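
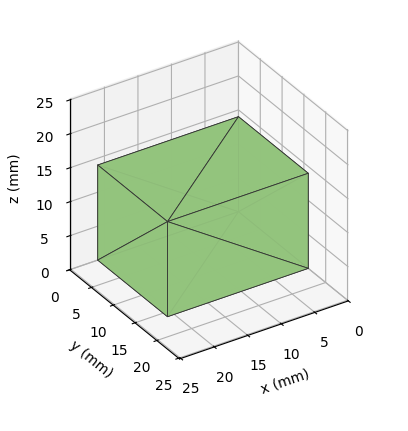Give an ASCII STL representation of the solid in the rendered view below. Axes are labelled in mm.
Reading the render: the shape is a rectangular box, roughly 21 × 16 mm footprint and 14 mm tall (dimensions read to the nearest mm from the axis ticks). For the STL, each face is triangulated and given an outward normal.

solid part
  facet normal 0.0000 0.0000 -1.0000
    outer loop
      vertex 21.0 16.0 0.0
      vertex 21.0 0.0 0.0
      vertex 0.0 0.0 0.0
    endloop
  endfacet
  facet normal 0.0000 0.0000 -1.0000
    outer loop
      vertex 0.0 16.0 0.0
      vertex 21.0 16.0 0.0
      vertex 0.0 0.0 0.0
    endloop
  endfacet
  facet normal 0.0000 0.0000 1.0000
    outer loop
      vertex 0.0 0.0 14.0
      vertex 21.0 0.0 14.0
      vertex 21.0 16.0 14.0
    endloop
  endfacet
  facet normal 0.0000 0.0000 1.0000
    outer loop
      vertex 0.0 0.0 14.0
      vertex 21.0 16.0 14.0
      vertex 0.0 16.0 14.0
    endloop
  endfacet
  facet normal 0.0000 -1.0000 0.0000
    outer loop
      vertex 0.0 0.0 0.0
      vertex 21.0 0.0 0.0
      vertex 21.0 0.0 14.0
    endloop
  endfacet
  facet normal 0.0000 -1.0000 0.0000
    outer loop
      vertex 0.0 0.0 0.0
      vertex 21.0 0.0 14.0
      vertex 0.0 0.0 14.0
    endloop
  endfacet
  facet normal 0.0000 1.0000 0.0000
    outer loop
      vertex 21.0 16.0 14.0
      vertex 21.0 16.0 0.0
      vertex 0.0 16.0 0.0
    endloop
  endfacet
  facet normal 0.0000 1.0000 0.0000
    outer loop
      vertex 0.0 16.0 14.0
      vertex 21.0 16.0 14.0
      vertex 0.0 16.0 0.0
    endloop
  endfacet
  facet normal -1.0000 0.0000 0.0000
    outer loop
      vertex 0.0 16.0 14.0
      vertex 0.0 16.0 0.0
      vertex 0.0 0.0 0.0
    endloop
  endfacet
  facet normal -1.0000 0.0000 0.0000
    outer loop
      vertex 0.0 0.0 14.0
      vertex 0.0 16.0 14.0
      vertex 0.0 0.0 0.0
    endloop
  endfacet
  facet normal 1.0000 0.0000 0.0000
    outer loop
      vertex 21.0 0.0 0.0
      vertex 21.0 16.0 0.0
      vertex 21.0 16.0 14.0
    endloop
  endfacet
  facet normal 1.0000 0.0000 0.0000
    outer loop
      vertex 21.0 0.0 0.0
      vertex 21.0 16.0 14.0
      vertex 21.0 0.0 14.0
    endloop
  endfacet
endsolid part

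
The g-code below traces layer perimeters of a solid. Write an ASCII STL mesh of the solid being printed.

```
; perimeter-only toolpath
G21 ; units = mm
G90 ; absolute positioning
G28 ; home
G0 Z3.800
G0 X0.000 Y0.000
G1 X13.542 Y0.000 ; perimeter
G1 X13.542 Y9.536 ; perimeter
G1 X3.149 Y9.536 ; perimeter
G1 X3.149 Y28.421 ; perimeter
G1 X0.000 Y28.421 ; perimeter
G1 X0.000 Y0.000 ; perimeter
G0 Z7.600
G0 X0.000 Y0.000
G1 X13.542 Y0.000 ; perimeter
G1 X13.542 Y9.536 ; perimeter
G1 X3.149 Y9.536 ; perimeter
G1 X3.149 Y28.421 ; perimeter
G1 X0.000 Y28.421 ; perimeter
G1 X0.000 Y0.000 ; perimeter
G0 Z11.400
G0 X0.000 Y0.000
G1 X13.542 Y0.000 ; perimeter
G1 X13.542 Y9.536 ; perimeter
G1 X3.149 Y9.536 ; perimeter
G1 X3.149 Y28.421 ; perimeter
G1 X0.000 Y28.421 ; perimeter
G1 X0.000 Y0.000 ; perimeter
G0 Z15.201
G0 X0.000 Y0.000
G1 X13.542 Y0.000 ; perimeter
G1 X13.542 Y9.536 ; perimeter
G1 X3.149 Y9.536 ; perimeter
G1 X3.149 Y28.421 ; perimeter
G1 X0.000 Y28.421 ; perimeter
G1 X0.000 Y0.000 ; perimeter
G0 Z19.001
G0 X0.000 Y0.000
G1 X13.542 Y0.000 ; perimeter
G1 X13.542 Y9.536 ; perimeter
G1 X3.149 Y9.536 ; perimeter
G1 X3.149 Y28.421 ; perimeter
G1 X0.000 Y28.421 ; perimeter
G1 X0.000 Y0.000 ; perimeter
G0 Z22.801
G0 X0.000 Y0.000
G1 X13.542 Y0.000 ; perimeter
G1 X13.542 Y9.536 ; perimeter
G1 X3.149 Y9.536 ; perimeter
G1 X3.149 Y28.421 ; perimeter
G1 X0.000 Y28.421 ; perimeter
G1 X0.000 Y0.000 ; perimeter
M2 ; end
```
solid part
  facet normal 0.0000 0.0000 -1.0000
    outer loop
      vertex 13.542 9.536 0.000
      vertex 13.542 0.000 0.000
      vertex 0.000 0.000 0.000
    endloop
  endfacet
  facet normal 0.0000 0.0000 -1.0000
    outer loop
      vertex 3.149 9.536 0.000
      vertex 13.542 9.536 0.000
      vertex 0.000 0.000 0.000
    endloop
  endfacet
  facet normal 0.0000 0.0000 -1.0000
    outer loop
      vertex 3.149 28.421 0.000
      vertex 3.149 9.536 0.000
      vertex 0.000 0.000 0.000
    endloop
  endfacet
  facet normal 0.0000 0.0000 -1.0000
    outer loop
      vertex 0.000 28.421 0.000
      vertex 3.149 28.421 0.000
      vertex 0.000 0.000 0.000
    endloop
  endfacet
  facet normal 0.0000 0.0000 1.0000
    outer loop
      vertex 0.000 0.000 22.801
      vertex 13.542 0.000 22.801
      vertex 13.542 9.536 22.801
    endloop
  endfacet
  facet normal 0.0000 0.0000 1.0000
    outer loop
      vertex 0.000 0.000 22.801
      vertex 13.542 9.536 22.801
      vertex 3.149 9.536 22.801
    endloop
  endfacet
  facet normal 0.0000 0.0000 1.0000
    outer loop
      vertex 0.000 0.000 22.801
      vertex 3.149 9.536 22.801
      vertex 3.149 28.421 22.801
    endloop
  endfacet
  facet normal 0.0000 0.0000 1.0000
    outer loop
      vertex 0.000 0.000 22.801
      vertex 3.149 28.421 22.801
      vertex 0.000 28.421 22.801
    endloop
  endfacet
  facet normal 0.0000 -1.0000 0.0000
    outer loop
      vertex 0.000 0.000 0.000
      vertex 13.542 0.000 0.000
      vertex 13.542 0.000 22.801
    endloop
  endfacet
  facet normal 0.0000 -1.0000 0.0000
    outer loop
      vertex 0.000 0.000 0.000
      vertex 13.542 0.000 22.801
      vertex 0.000 0.000 22.801
    endloop
  endfacet
  facet normal 1.0000 0.0000 0.0000
    outer loop
      vertex 13.542 0.000 0.000
      vertex 13.542 9.536 0.000
      vertex 13.542 9.536 22.801
    endloop
  endfacet
  facet normal 1.0000 0.0000 0.0000
    outer loop
      vertex 13.542 0.000 0.000
      vertex 13.542 9.536 22.801
      vertex 13.542 0.000 22.801
    endloop
  endfacet
  facet normal 0.0000 1.0000 0.0000
    outer loop
      vertex 13.542 9.536 0.000
      vertex 3.149 9.536 0.000
      vertex 3.149 9.536 22.801
    endloop
  endfacet
  facet normal 0.0000 1.0000 0.0000
    outer loop
      vertex 13.542 9.536 0.000
      vertex 3.149 9.536 22.801
      vertex 13.542 9.536 22.801
    endloop
  endfacet
  facet normal 1.0000 0.0000 0.0000
    outer loop
      vertex 3.149 9.536 0.000
      vertex 3.149 28.421 0.000
      vertex 3.149 28.421 22.801
    endloop
  endfacet
  facet normal 1.0000 0.0000 0.0000
    outer loop
      vertex 3.149 9.536 0.000
      vertex 3.149 28.421 22.801
      vertex 3.149 9.536 22.801
    endloop
  endfacet
  facet normal 0.0000 1.0000 0.0000
    outer loop
      vertex 3.149 28.421 0.000
      vertex 0.000 28.421 0.000
      vertex 0.000 28.421 22.801
    endloop
  endfacet
  facet normal 0.0000 1.0000 0.0000
    outer loop
      vertex 3.149 28.421 0.000
      vertex 0.000 28.421 22.801
      vertex 3.149 28.421 22.801
    endloop
  endfacet
  facet normal -1.0000 0.0000 0.0000
    outer loop
      vertex 0.000 28.421 0.000
      vertex 0.000 0.000 0.000
      vertex 0.000 0.000 22.801
    endloop
  endfacet
  facet normal -1.0000 0.0000 0.0000
    outer loop
      vertex 0.000 28.421 0.000
      vertex 0.000 0.000 22.801
      vertex 0.000 28.421 22.801
    endloop
  endfacet
endsolid part

The G0 Z moves step by Δz≈3.800 mm. Every layer's G1 loop is the same polygon, so the solid is a straight extrusion of it from z=0 to z≈22.8. Closing with flat bottom and top caps and triangulating gives 20 facets — an L-shaped prism: outer 13.5 × 28.4 mm, arm thicknesses ≈ 9.54 mm (horizontal) and 3.15 mm (vertical), extruded 22.8 mm in z.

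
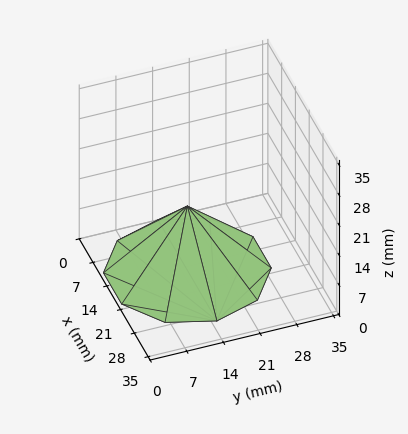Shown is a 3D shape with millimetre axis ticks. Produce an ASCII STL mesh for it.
Reading the render: the shape is a regular 10-sided pyramid, base circumscribed radius ≈ 15 mm, apex at z ≈ 15 mm (dimensions read to the nearest mm from the axis ticks). For the STL, each face is triangulated and given an outward normal.

solid part
  facet normal 0.0000 0.0000 -1.0000
    outer loop
      vertex 19.64 29.27 0.00
      vertex 27.14 23.82 0.00
      vertex 30.00 15.00 0.00
    endloop
  endfacet
  facet normal 0.0000 0.0000 -1.0000
    outer loop
      vertex 10.36 29.27 0.00
      vertex 19.64 29.27 0.00
      vertex 30.00 15.00 0.00
    endloop
  endfacet
  facet normal 0.0000 0.0000 -1.0000
    outer loop
      vertex 2.86 23.82 0.00
      vertex 10.36 29.27 0.00
      vertex 30.00 15.00 0.00
    endloop
  endfacet
  facet normal 0.0000 0.0000 -1.0000
    outer loop
      vertex 0.00 15.00 0.00
      vertex 2.86 23.82 0.00
      vertex 30.00 15.00 0.00
    endloop
  endfacet
  facet normal 0.0000 0.0000 -1.0000
    outer loop
      vertex 2.86 6.18 0.00
      vertex 0.00 15.00 0.00
      vertex 30.00 15.00 0.00
    endloop
  endfacet
  facet normal 0.0000 0.0000 -1.0000
    outer loop
      vertex 10.36 0.73 0.00
      vertex 2.86 6.18 0.00
      vertex 30.00 15.00 0.00
    endloop
  endfacet
  facet normal 0.0000 0.0000 -1.0000
    outer loop
      vertex 19.64 0.73 0.00
      vertex 10.36 0.73 0.00
      vertex 30.00 15.00 0.00
    endloop
  endfacet
  facet normal 0.0000 0.0000 -1.0000
    outer loop
      vertex 27.14 6.18 0.00
      vertex 19.64 0.73 0.00
      vertex 30.00 15.00 0.00
    endloop
  endfacet
  facet normal 0.6892 0.2235 0.6892
    outer loop
      vertex 30.00 15.00 0.00
      vertex 27.14 23.82 0.00
      vertex 15.00 15.00 15.00
    endloop
  endfacet
  facet normal 0.4259 0.5861 0.6893
    outer loop
      vertex 27.14 23.82 0.00
      vertex 19.64 29.27 0.00
      vertex 15.00 15.00 15.00
    endloop
  endfacet
  facet normal 0.0000 0.7245 0.6893
    outer loop
      vertex 19.64 29.27 0.00
      vertex 10.36 29.27 0.00
      vertex 15.00 15.00 15.00
    endloop
  endfacet
  facet normal -0.4259 0.5861 0.6893
    outer loop
      vertex 10.36 29.27 0.00
      vertex 2.86 23.82 0.00
      vertex 15.00 15.00 15.00
    endloop
  endfacet
  facet normal -0.6892 0.2235 0.6892
    outer loop
      vertex 2.86 23.82 0.00
      vertex 0.00 15.00 0.00
      vertex 15.00 15.00 15.00
    endloop
  endfacet
  facet normal -0.6892 -0.2235 0.6892
    outer loop
      vertex 0.00 15.00 0.00
      vertex 2.86 6.18 0.00
      vertex 15.00 15.00 15.00
    endloop
  endfacet
  facet normal -0.4259 -0.5861 0.6893
    outer loop
      vertex 2.86 6.18 0.00
      vertex 10.36 0.73 0.00
      vertex 15.00 15.00 15.00
    endloop
  endfacet
  facet normal 0.0000 -0.7245 0.6893
    outer loop
      vertex 10.36 0.73 0.00
      vertex 19.64 0.73 0.00
      vertex 15.00 15.00 15.00
    endloop
  endfacet
  facet normal 0.4259 -0.5861 0.6893
    outer loop
      vertex 19.64 0.73 0.00
      vertex 27.14 6.18 0.00
      vertex 15.00 15.00 15.00
    endloop
  endfacet
  facet normal 0.6892 -0.2235 0.6892
    outer loop
      vertex 27.14 6.18 0.00
      vertex 30.00 15.00 0.00
      vertex 15.00 15.00 15.00
    endloop
  endfacet
endsolid part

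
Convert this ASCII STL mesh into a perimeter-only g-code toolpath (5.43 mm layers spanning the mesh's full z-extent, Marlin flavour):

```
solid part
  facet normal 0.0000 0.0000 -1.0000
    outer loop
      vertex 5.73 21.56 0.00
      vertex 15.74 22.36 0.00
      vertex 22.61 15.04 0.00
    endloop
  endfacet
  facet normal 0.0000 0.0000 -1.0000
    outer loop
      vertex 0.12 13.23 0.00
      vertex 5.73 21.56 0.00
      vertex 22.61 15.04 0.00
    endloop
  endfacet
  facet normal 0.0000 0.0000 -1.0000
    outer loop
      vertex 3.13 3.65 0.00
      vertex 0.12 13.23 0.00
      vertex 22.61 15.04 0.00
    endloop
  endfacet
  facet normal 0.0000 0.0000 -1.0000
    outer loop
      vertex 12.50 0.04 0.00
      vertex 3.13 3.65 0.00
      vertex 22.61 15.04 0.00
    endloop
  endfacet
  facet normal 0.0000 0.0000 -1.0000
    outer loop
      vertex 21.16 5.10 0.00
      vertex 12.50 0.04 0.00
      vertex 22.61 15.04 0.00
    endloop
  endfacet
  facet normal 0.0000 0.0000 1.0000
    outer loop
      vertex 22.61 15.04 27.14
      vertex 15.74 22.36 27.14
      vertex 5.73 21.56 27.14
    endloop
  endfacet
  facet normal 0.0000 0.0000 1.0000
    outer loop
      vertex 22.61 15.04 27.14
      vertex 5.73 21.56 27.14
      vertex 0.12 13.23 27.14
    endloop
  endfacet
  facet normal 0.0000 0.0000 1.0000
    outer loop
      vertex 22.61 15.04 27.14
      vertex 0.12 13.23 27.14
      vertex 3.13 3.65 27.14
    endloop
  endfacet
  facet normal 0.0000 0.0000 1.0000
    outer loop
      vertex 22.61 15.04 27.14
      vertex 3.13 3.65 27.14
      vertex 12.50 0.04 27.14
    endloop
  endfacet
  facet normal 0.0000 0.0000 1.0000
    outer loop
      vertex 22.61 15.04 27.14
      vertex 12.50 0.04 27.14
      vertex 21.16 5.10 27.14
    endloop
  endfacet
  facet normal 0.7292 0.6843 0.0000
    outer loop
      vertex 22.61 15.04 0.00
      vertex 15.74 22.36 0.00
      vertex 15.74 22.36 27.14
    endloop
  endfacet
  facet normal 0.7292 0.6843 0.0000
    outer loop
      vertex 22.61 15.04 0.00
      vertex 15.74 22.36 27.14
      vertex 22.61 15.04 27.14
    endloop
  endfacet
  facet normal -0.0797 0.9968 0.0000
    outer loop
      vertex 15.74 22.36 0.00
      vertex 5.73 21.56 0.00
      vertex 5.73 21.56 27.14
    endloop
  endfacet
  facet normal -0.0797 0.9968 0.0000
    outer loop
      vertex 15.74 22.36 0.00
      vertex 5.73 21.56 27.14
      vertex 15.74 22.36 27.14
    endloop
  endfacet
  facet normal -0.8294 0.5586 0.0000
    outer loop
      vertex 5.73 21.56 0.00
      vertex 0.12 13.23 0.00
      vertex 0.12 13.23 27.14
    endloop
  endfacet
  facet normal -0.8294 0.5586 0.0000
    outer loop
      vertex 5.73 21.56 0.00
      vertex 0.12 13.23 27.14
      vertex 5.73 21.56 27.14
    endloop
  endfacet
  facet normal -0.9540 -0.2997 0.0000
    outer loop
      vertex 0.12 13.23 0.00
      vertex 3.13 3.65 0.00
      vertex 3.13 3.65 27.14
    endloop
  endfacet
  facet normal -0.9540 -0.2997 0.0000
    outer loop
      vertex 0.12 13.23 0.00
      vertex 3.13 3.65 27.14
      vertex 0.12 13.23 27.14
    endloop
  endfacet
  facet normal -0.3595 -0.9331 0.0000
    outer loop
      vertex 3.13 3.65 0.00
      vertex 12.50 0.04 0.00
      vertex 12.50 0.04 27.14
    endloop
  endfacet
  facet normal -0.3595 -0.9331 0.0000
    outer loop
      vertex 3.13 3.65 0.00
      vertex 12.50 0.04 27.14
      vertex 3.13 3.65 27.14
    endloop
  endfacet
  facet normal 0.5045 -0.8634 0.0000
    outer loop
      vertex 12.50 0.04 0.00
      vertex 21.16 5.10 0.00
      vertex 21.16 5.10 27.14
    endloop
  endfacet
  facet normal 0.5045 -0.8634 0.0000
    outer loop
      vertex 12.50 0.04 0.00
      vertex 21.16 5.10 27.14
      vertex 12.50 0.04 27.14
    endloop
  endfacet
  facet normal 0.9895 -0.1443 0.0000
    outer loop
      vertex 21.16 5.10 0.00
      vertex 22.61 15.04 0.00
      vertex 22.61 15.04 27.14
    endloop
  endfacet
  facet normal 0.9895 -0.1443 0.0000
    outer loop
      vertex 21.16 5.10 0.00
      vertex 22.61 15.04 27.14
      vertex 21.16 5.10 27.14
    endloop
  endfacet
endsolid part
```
; perimeter-only toolpath
G21 ; units = mm
G90 ; absolute positioning
G28 ; home
; layer 1
G0 Z5.43
G0 X22.61 Y15.04
G1 X15.74 Y22.36
G1 X5.73 Y21.56
G1 X0.12 Y13.23
G1 X3.13 Y3.65
G1 X12.50 Y0.04
G1 X21.16 Y5.10
G1 X22.61 Y15.04
; layer 2
G0 Z10.86
G0 X22.61 Y15.04
G1 X15.74 Y22.36
G1 X5.73 Y21.56
G1 X0.12 Y13.23
G1 X3.13 Y3.65
G1 X12.50 Y0.04
G1 X21.16 Y5.10
G1 X22.61 Y15.04
; layer 3
G0 Z16.28
G0 X22.61 Y15.04
G1 X15.74 Y22.36
G1 X5.73 Y21.56
G1 X0.12 Y13.23
G1 X3.13 Y3.65
G1 X12.50 Y0.04
G1 X21.16 Y5.10
G1 X22.61 Y15.04
; layer 4
G0 Z21.71
G0 X22.61 Y15.04
G1 X15.74 Y22.36
G1 X5.73 Y21.56
G1 X0.12 Y13.23
G1 X3.13 Y3.65
G1 X12.50 Y0.04
G1 X21.16 Y5.10
G1 X22.61 Y15.04
; layer 5
G0 Z27.14
G0 X22.61 Y15.04
G1 X15.74 Y22.36
G1 X5.73 Y21.56
G1 X0.12 Y13.23
G1 X3.13 Y3.65
G1 X12.50 Y0.04
G1 X21.16 Y5.10
G1 X22.61 Y15.04
M2 ; end

The solid is a regular 7-sided prism (a cylinder approximated with 7 flat sides), circumscribed radius ≈ 11.6 mm, height ≈ 27.1 mm. Slicing at Δz = 5.43 mm — 5 equal slices spanning the solid's height, so layer i sits at z = i·h/5 — gives 5 non-empty perimeters. Each is a 7-segment closed polygon; G0 lifts to the layer z and rapids to the start vertex, then G1 traces the edges.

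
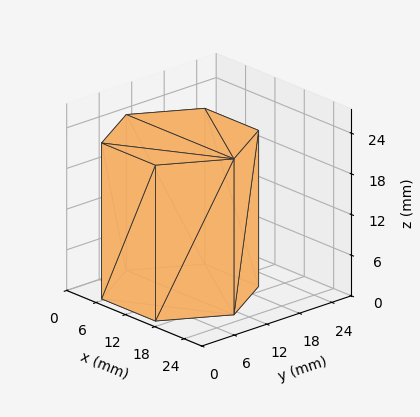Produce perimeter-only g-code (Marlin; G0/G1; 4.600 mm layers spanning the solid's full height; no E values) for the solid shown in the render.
Reading the render: the shape is a regular 6-sided prism (a cylinder approximated with 6 flat sides), circumscribed radius ≈ 11 mm, height ≈ 23 mm (dimensions read to the nearest mm from the axis ticks). For the g-code, the solid's height is divided into equal slices at the stated Δz and each level perimeter traced with G1 moves after a G0 lift.

; perimeter-only toolpath
G21 ; units = mm
G90 ; absolute positioning
G28 ; home
; layer 1
G0 Z4.600
G0 X22.000 Y11.000
G1 X16.500 Y20.526
G1 X5.500 Y20.526
G1 X0.000 Y11.000
G1 X5.500 Y1.474
G1 X16.500 Y1.474
G1 X22.000 Y11.000
; layer 2
G0 Z9.200
G0 X22.000 Y11.000
G1 X16.500 Y20.526
G1 X5.500 Y20.526
G1 X0.000 Y11.000
G1 X5.500 Y1.474
G1 X16.500 Y1.474
G1 X22.000 Y11.000
; layer 3
G0 Z13.800
G0 X22.000 Y11.000
G1 X16.500 Y20.526
G1 X5.500 Y20.526
G1 X0.000 Y11.000
G1 X5.500 Y1.474
G1 X16.500 Y1.474
G1 X22.000 Y11.000
; layer 4
G0 Z18.400
G0 X22.000 Y11.000
G1 X16.500 Y20.526
G1 X5.500 Y20.526
G1 X0.000 Y11.000
G1 X5.500 Y1.474
G1 X16.500 Y1.474
G1 X22.000 Y11.000
; layer 5
G0 Z23.000
G0 X22.000 Y11.000
G1 X16.500 Y20.526
G1 X5.500 Y20.526
G1 X0.000 Y11.000
G1 X5.500 Y1.474
G1 X16.500 Y1.474
G1 X22.000 Y11.000
M2 ; end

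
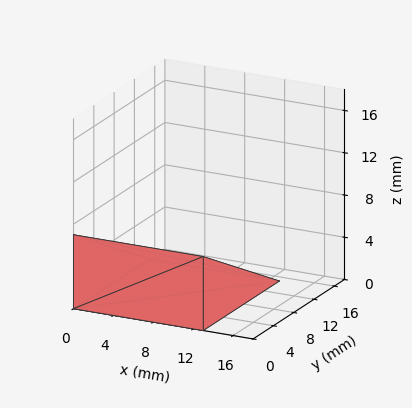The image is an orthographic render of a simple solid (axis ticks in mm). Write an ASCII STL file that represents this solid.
Reading the render: the shape is a wedge (ramp): 13 × 15 mm base, rising to 7 mm along the y=0 edge and sloping linearly to z=0 at y=15 (dimensions read to the nearest mm from the axis ticks). For the STL, each face is triangulated and given an outward normal.

solid part
  facet normal 0.0000 0.0000 -1.0000
    outer loop
      vertex 13.000 15.000 0.000
      vertex 13.000 0.000 0.000
      vertex 0.000 0.000 0.000
    endloop
  endfacet
  facet normal 0.0000 0.0000 -1.0000
    outer loop
      vertex 0.000 15.000 0.000
      vertex 13.000 15.000 0.000
      vertex 0.000 0.000 0.000
    endloop
  endfacet
  facet normal 0.0000 -1.0000 0.0000
    outer loop
      vertex 0.000 0.000 0.000
      vertex 13.000 0.000 0.000
      vertex 13.000 0.000 7.000
    endloop
  endfacet
  facet normal 0.0000 -1.0000 0.0000
    outer loop
      vertex 0.000 0.000 0.000
      vertex 13.000 0.000 7.000
      vertex 0.000 0.000 7.000
    endloop
  endfacet
  facet normal 0.0000 0.4229 0.9062
    outer loop
      vertex 0.000 0.000 7.000
      vertex 13.000 0.000 7.000
      vertex 13.000 15.000 0.000
    endloop
  endfacet
  facet normal 0.0000 0.4229 0.9062
    outer loop
      vertex 0.000 0.000 7.000
      vertex 13.000 15.000 0.000
      vertex 0.000 15.000 0.000
    endloop
  endfacet
  facet normal -1.0000 0.0000 0.0000
    outer loop
      vertex 0.000 0.000 7.000
      vertex 0.000 15.000 0.000
      vertex 0.000 0.000 0.000
    endloop
  endfacet
  facet normal 1.0000 0.0000 0.0000
    outer loop
      vertex 13.000 0.000 0.000
      vertex 13.000 15.000 0.000
      vertex 13.000 0.000 7.000
    endloop
  endfacet
endsolid part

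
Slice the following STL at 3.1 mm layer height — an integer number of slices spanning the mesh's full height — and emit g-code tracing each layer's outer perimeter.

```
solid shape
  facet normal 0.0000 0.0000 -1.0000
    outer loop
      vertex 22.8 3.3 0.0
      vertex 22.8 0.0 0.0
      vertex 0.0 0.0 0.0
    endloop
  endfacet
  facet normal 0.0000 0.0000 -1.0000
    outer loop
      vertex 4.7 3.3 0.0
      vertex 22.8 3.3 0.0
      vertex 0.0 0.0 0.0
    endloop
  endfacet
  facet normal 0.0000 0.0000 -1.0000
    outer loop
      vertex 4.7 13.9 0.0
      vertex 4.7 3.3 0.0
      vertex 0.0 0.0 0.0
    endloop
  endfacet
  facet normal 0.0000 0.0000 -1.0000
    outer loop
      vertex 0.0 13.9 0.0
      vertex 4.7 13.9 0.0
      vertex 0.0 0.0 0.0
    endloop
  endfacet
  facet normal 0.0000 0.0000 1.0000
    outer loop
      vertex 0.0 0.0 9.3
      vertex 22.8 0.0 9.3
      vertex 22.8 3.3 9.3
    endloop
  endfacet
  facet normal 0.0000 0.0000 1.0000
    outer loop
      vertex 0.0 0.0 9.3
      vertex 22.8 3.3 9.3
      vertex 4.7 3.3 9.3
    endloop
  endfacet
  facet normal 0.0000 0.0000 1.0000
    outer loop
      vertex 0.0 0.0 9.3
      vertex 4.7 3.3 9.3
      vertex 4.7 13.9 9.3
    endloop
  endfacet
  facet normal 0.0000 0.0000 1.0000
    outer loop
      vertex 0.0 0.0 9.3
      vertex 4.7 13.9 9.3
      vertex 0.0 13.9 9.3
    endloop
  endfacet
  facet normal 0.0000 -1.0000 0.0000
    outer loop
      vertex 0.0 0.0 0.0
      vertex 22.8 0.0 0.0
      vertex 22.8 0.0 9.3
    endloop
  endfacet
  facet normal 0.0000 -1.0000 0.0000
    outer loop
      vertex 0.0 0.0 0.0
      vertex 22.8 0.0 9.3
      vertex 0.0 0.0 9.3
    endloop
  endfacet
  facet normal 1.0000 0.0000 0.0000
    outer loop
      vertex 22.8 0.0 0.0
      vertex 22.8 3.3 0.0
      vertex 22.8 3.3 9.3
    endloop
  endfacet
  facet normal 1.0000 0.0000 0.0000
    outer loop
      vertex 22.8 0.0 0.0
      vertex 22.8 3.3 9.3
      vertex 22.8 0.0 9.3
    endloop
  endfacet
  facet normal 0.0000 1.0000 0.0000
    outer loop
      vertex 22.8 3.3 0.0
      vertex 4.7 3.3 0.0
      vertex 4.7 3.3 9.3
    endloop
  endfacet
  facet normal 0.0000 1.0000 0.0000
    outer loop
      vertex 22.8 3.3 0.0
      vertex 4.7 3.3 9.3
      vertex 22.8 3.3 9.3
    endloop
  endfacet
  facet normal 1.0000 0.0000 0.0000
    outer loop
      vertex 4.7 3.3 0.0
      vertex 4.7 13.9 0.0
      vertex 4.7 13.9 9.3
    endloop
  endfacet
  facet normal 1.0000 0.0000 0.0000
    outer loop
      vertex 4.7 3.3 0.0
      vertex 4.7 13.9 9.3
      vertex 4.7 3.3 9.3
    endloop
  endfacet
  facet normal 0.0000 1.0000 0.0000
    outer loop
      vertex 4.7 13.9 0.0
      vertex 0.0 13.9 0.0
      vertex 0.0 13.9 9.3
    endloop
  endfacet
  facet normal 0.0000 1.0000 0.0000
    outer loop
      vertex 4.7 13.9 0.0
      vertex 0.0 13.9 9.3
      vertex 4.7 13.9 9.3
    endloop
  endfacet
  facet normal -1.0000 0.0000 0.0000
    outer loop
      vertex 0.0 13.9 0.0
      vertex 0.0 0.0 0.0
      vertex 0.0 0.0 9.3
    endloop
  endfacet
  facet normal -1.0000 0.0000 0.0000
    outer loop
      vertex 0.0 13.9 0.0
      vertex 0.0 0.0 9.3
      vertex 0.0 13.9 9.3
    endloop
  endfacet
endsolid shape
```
; perimeter-only toolpath
G21 ; units = mm
G90 ; absolute positioning
G28 ; home
; layer 1
G0 Z3.1
G0 X0.0 Y0.0
G1 X22.8 Y0.0
G1 X22.8 Y3.3
G1 X4.7 Y3.3
G1 X4.7 Y13.9
G1 X0.0 Y13.9
G1 X0.0 Y0.0
; layer 2
G0 Z6.2
G0 X0.0 Y0.0
G1 X22.8 Y0.0
G1 X22.8 Y3.3
G1 X4.7 Y3.3
G1 X4.7 Y13.9
G1 X0.0 Y13.9
G1 X0.0 Y0.0
; layer 3
G0 Z9.3
G0 X0.0 Y0.0
G1 X22.8 Y0.0
G1 X22.8 Y3.3
G1 X4.7 Y3.3
G1 X4.7 Y13.9
G1 X0.0 Y13.9
G1 X0.0 Y0.0
M2 ; end

The solid is an L-shaped prism: outer 22.8 × 13.9 mm, arm thicknesses ≈ 3.3 mm (horizontal) and 4.7 mm (vertical), extruded 9.3 mm in z. Slicing at Δz = 3.1 mm — 3 equal slices spanning the solid's height, so layer i sits at z = i·h/3 — gives 3 non-empty perimeters. Each is a 6-segment closed polygon; G0 lifts to the layer z and rapids to the start vertex, then G1 traces the edges.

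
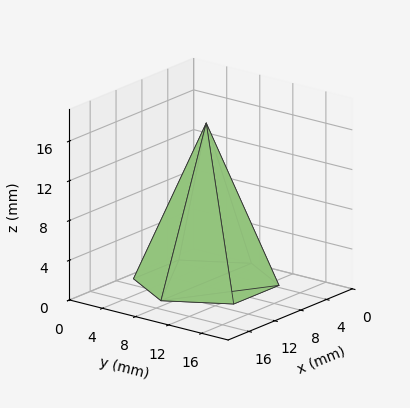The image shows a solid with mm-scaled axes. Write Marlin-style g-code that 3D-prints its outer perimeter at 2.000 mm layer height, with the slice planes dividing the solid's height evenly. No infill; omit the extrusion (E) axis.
Reading the render: the shape is a regular 6-sided pyramid, base circumscribed radius ≈ 7 mm, apex at z ≈ 16 mm (dimensions read to the nearest mm from the axis ticks). For the g-code, the solid's height is divided into equal slices at the stated Δz and each level perimeter traced with G1 moves after a G0 lift.

; perimeter-only toolpath
G21 ; units = mm
G90 ; absolute positioning
G28 ; home
; layer 1
G0 Z2.000
G0 X13.125 Y7.000
G1 X10.062 Y12.304
G1 X3.938 Y12.304
G1 X0.875 Y7.000
G1 X3.938 Y1.696
G1 X10.062 Y1.696
G1 X13.125 Y7.000
; layer 2
G0 Z4.000
G0 X12.250 Y7.000
G1 X9.625 Y11.546
G1 X4.375 Y11.546
G1 X1.750 Y7.000
G1 X4.375 Y2.454
G1 X9.625 Y2.454
G1 X12.250 Y7.000
; layer 3
G0 Z6.000
G0 X11.375 Y7.000
G1 X9.188 Y10.789
G1 X4.812 Y10.789
G1 X2.625 Y7.000
G1 X4.812 Y3.211
G1 X9.188 Y3.211
G1 X11.375 Y7.000
; layer 4
G0 Z8.000
G0 X10.500 Y7.000
G1 X8.750 Y10.031
G1 X5.250 Y10.031
G1 X3.500 Y7.000
G1 X5.250 Y3.969
G1 X8.750 Y3.969
G1 X10.500 Y7.000
; layer 5
G0 Z10.000
G0 X9.625 Y7.000
G1 X8.312 Y9.273
G1 X5.688 Y9.273
G1 X4.375 Y7.000
G1 X5.688 Y4.727
G1 X8.312 Y4.727
G1 X9.625 Y7.000
; layer 6
G0 Z12.000
G0 X8.750 Y7.000
G1 X7.875 Y8.515
G1 X6.125 Y8.515
G1 X5.250 Y7.000
G1 X6.125 Y5.484
G1 X7.875 Y5.484
G1 X8.750 Y7.000
; layer 7
G0 Z14.000
G0 X7.875 Y7.000
G1 X7.438 Y7.758
G1 X6.562 Y7.758
G1 X6.125 Y7.000
G1 X6.562 Y6.242
G1 X7.438 Y6.242
G1 X7.875 Y7.000
M2 ; end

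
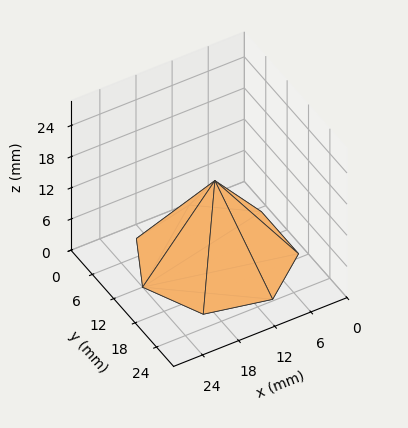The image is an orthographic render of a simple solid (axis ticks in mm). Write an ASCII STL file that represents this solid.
Reading the render: the shape is a regular 7-sided pyramid, base circumscribed radius ≈ 12 mm, apex at z ≈ 15 mm (dimensions read to the nearest mm from the axis ticks). For the STL, each face is triangulated and given an outward normal.

solid part
  facet normal 0.0000 0.0000 -1.0000
    outer loop
      vertex 9.33 23.70 0.00
      vertex 19.48 21.38 0.00
      vertex 24.00 12.00 0.00
    endloop
  endfacet
  facet normal 0.0000 0.0000 -1.0000
    outer loop
      vertex 1.19 17.21 0.00
      vertex 9.33 23.70 0.00
      vertex 24.00 12.00 0.00
    endloop
  endfacet
  facet normal 0.0000 0.0000 -1.0000
    outer loop
      vertex 1.19 6.79 0.00
      vertex 1.19 17.21 0.00
      vertex 24.00 12.00 0.00
    endloop
  endfacet
  facet normal 0.0000 0.0000 -1.0000
    outer loop
      vertex 9.33 0.30 0.00
      vertex 1.19 6.79 0.00
      vertex 24.00 12.00 0.00
    endloop
  endfacet
  facet normal 0.0000 0.0000 -1.0000
    outer loop
      vertex 19.48 2.62 0.00
      vertex 9.33 0.30 0.00
      vertex 24.00 12.00 0.00
    endloop
  endfacet
  facet normal 0.7308 0.3522 0.5847
    outer loop
      vertex 24.00 12.00 0.00
      vertex 19.48 21.38 0.00
      vertex 12.00 12.00 15.00
    endloop
  endfacet
  facet normal 0.1808 0.7909 0.5847
    outer loop
      vertex 19.48 21.38 0.00
      vertex 9.33 23.70 0.00
      vertex 12.00 12.00 15.00
    endloop
  endfacet
  facet normal -0.5057 0.6343 0.5848
    outer loop
      vertex 9.33 23.70 0.00
      vertex 1.19 17.21 0.00
      vertex 12.00 12.00 15.00
    endloop
  endfacet
  facet normal -0.8113 0.0000 0.5847
    outer loop
      vertex 1.19 17.21 0.00
      vertex 1.19 6.79 0.00
      vertex 12.00 12.00 15.00
    endloop
  endfacet
  facet normal -0.5057 -0.6343 0.5848
    outer loop
      vertex 1.19 6.79 0.00
      vertex 9.33 0.30 0.00
      vertex 12.00 12.00 15.00
    endloop
  endfacet
  facet normal 0.1808 -0.7909 0.5847
    outer loop
      vertex 9.33 0.30 0.00
      vertex 19.48 2.62 0.00
      vertex 12.00 12.00 15.00
    endloop
  endfacet
  facet normal 0.7308 -0.3522 0.5847
    outer loop
      vertex 19.48 2.62 0.00
      vertex 24.00 12.00 0.00
      vertex 12.00 12.00 15.00
    endloop
  endfacet
endsolid part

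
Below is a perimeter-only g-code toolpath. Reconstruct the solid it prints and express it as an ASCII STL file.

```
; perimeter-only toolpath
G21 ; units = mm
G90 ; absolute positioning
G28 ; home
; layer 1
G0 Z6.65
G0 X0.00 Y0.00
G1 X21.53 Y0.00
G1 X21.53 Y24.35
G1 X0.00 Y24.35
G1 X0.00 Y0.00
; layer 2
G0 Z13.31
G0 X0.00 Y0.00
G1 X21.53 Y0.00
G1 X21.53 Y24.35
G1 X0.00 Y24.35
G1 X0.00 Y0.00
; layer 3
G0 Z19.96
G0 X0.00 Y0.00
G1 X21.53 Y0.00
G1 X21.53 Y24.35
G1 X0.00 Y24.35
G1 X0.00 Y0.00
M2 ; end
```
solid part
  facet normal 0.0000 0.0000 -1.0000
    outer loop
      vertex 21.53 24.35 0.00
      vertex 21.53 0.00 0.00
      vertex 0.00 0.00 0.00
    endloop
  endfacet
  facet normal 0.0000 0.0000 -1.0000
    outer loop
      vertex 0.00 24.35 0.00
      vertex 21.53 24.35 0.00
      vertex 0.00 0.00 0.00
    endloop
  endfacet
  facet normal 0.0000 0.0000 1.0000
    outer loop
      vertex 0.00 0.00 19.96
      vertex 21.53 0.00 19.96
      vertex 21.53 24.35 19.96
    endloop
  endfacet
  facet normal 0.0000 0.0000 1.0000
    outer loop
      vertex 0.00 0.00 19.96
      vertex 21.53 24.35 19.96
      vertex 0.00 24.35 19.96
    endloop
  endfacet
  facet normal 0.0000 -1.0000 0.0000
    outer loop
      vertex 0.00 0.00 0.00
      vertex 21.53 0.00 0.00
      vertex 21.53 0.00 19.96
    endloop
  endfacet
  facet normal 0.0000 -1.0000 0.0000
    outer loop
      vertex 0.00 0.00 0.00
      vertex 21.53 0.00 19.96
      vertex 0.00 0.00 19.96
    endloop
  endfacet
  facet normal 0.0000 1.0000 0.0000
    outer loop
      vertex 21.53 24.35 19.96
      vertex 21.53 24.35 0.00
      vertex 0.00 24.35 0.00
    endloop
  endfacet
  facet normal 0.0000 1.0000 0.0000
    outer loop
      vertex 0.00 24.35 19.96
      vertex 21.53 24.35 19.96
      vertex 0.00 24.35 0.00
    endloop
  endfacet
  facet normal -1.0000 0.0000 0.0000
    outer loop
      vertex 0.00 24.35 19.96
      vertex 0.00 24.35 0.00
      vertex 0.00 0.00 0.00
    endloop
  endfacet
  facet normal -1.0000 0.0000 0.0000
    outer loop
      vertex 0.00 0.00 19.96
      vertex 0.00 24.35 19.96
      vertex 0.00 0.00 0.00
    endloop
  endfacet
  facet normal 1.0000 0.0000 0.0000
    outer loop
      vertex 21.53 0.00 0.00
      vertex 21.53 24.35 0.00
      vertex 21.53 24.35 19.96
    endloop
  endfacet
  facet normal 1.0000 0.0000 0.0000
    outer loop
      vertex 21.53 0.00 0.00
      vertex 21.53 24.35 19.96
      vertex 21.53 0.00 19.96
    endloop
  endfacet
endsolid part

The G0 Z moves step by Δz≈6.65 mm. Every layer's G1 loop is the same polygon, so the solid is a straight extrusion of it from z=0 to z≈20. Closing with flat bottom and top caps and triangulating gives 12 facets — a rectangular box, roughly 21.5 × 24.4 mm footprint and 20 mm tall.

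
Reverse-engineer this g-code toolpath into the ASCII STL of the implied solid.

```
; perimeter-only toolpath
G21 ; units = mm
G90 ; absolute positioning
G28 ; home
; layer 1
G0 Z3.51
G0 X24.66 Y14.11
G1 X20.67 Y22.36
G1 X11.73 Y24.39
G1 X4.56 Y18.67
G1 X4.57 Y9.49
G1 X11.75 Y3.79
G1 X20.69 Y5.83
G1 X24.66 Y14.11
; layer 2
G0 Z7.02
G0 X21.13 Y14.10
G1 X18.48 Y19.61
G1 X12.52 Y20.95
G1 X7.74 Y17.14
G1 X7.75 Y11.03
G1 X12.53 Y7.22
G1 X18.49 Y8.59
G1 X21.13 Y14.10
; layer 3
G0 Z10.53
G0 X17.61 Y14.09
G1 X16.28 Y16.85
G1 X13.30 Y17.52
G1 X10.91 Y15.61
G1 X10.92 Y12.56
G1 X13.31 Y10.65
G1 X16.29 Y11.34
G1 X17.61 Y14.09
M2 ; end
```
solid part
  facet normal 0.0000 0.0000 -1.0000
    outer loop
      vertex 10.94 27.82 0.00
      vertex 22.86 25.12 0.00
      vertex 28.18 14.11 0.00
    endloop
  endfacet
  facet normal 0.0000 0.0000 -1.0000
    outer loop
      vertex 1.39 20.19 0.00
      vertex 10.94 27.82 0.00
      vertex 28.18 14.11 0.00
    endloop
  endfacet
  facet normal 0.0000 0.0000 -1.0000
    outer loop
      vertex 1.40 7.96 0.00
      vertex 1.39 20.19 0.00
      vertex 28.18 14.11 0.00
    endloop
  endfacet
  facet normal 0.0000 0.0000 -1.0000
    outer loop
      vertex 10.97 0.35 0.00
      vertex 1.40 7.96 0.00
      vertex 28.18 14.11 0.00
    endloop
  endfacet
  facet normal 0.0000 0.0000 -1.0000
    outer loop
      vertex 22.89 3.08 0.00
      vertex 10.97 0.35 0.00
      vertex 28.18 14.11 0.00
    endloop
  endfacet
  facet normal 0.6679 0.3227 0.6707
    outer loop
      vertex 28.18 14.11 0.00
      vertex 22.86 25.12 0.00
      vertex 14.09 14.09 14.04
    endloop
  endfacet
  facet normal 0.1639 0.7234 0.6707
    outer loop
      vertex 22.86 25.12 0.00
      vertex 10.94 27.82 0.00
      vertex 14.09 14.09 14.04
    endloop
  endfacet
  facet normal -0.4630 0.5795 0.6706
    outer loop
      vertex 10.94 27.82 0.00
      vertex 1.39 20.19 0.00
      vertex 14.09 14.09 14.04
    endloop
  endfacet
  facet normal -0.7417 -0.0006 0.6707
    outer loop
      vertex 1.39 20.19 0.00
      vertex 1.40 7.96 0.00
      vertex 14.09 14.09 14.04
    endloop
  endfacet
  facet normal -0.4616 -0.5805 0.6707
    outer loop
      vertex 1.40 7.96 0.00
      vertex 10.97 0.35 0.00
      vertex 14.09 14.09 14.04
    endloop
  endfacet
  facet normal 0.1656 -0.7230 0.6707
    outer loop
      vertex 10.97 0.35 0.00
      vertex 22.89 3.08 0.00
      vertex 14.09 14.09 14.04
    endloop
  endfacet
  facet normal 0.6688 -0.3207 0.6707
    outer loop
      vertex 22.89 3.08 0.00
      vertex 28.18 14.11 0.00
      vertex 14.09 14.09 14.04
    endloop
  endfacet
endsolid part

The G0 Z moves step by Δz≈3.51 mm. The G1 loops shrink linearly with z, so the solid tapers from its base footprint up to z≈14. Closing with a flat bottom cap and the tapered top and triangulating gives 12 facets — a regular 7-sided pyramid, base circumscribed radius ≈ 14.1 mm, apex at z ≈ 14 mm.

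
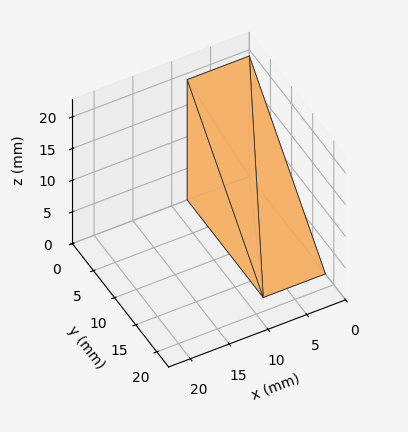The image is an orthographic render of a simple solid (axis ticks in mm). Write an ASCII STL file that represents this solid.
Reading the render: the shape is a wedge (ramp): 8 × 18 mm base, rising to 19 mm along the y=0 edge and sloping linearly to z=0 at y=18 (dimensions read to the nearest mm from the axis ticks). For the STL, each face is triangulated and given an outward normal.

solid part
  facet normal 0.0000 0.0000 -1.0000
    outer loop
      vertex 8.00 18.00 0.00
      vertex 8.00 0.00 0.00
      vertex 0.00 0.00 0.00
    endloop
  endfacet
  facet normal 0.0000 0.0000 -1.0000
    outer loop
      vertex 0.00 18.00 0.00
      vertex 8.00 18.00 0.00
      vertex 0.00 0.00 0.00
    endloop
  endfacet
  facet normal 0.0000 -1.0000 0.0000
    outer loop
      vertex 0.00 0.00 0.00
      vertex 8.00 0.00 0.00
      vertex 8.00 0.00 19.00
    endloop
  endfacet
  facet normal 0.0000 -1.0000 0.0000
    outer loop
      vertex 0.00 0.00 0.00
      vertex 8.00 0.00 19.00
      vertex 0.00 0.00 19.00
    endloop
  endfacet
  facet normal 0.0000 0.7260 0.6877
    outer loop
      vertex 0.00 0.00 19.00
      vertex 8.00 0.00 19.00
      vertex 8.00 18.00 0.00
    endloop
  endfacet
  facet normal 0.0000 0.7260 0.6877
    outer loop
      vertex 0.00 0.00 19.00
      vertex 8.00 18.00 0.00
      vertex 0.00 18.00 0.00
    endloop
  endfacet
  facet normal -1.0000 0.0000 0.0000
    outer loop
      vertex 0.00 0.00 19.00
      vertex 0.00 18.00 0.00
      vertex 0.00 0.00 0.00
    endloop
  endfacet
  facet normal 1.0000 0.0000 0.0000
    outer loop
      vertex 8.00 0.00 0.00
      vertex 8.00 18.00 0.00
      vertex 8.00 0.00 19.00
    endloop
  endfacet
endsolid part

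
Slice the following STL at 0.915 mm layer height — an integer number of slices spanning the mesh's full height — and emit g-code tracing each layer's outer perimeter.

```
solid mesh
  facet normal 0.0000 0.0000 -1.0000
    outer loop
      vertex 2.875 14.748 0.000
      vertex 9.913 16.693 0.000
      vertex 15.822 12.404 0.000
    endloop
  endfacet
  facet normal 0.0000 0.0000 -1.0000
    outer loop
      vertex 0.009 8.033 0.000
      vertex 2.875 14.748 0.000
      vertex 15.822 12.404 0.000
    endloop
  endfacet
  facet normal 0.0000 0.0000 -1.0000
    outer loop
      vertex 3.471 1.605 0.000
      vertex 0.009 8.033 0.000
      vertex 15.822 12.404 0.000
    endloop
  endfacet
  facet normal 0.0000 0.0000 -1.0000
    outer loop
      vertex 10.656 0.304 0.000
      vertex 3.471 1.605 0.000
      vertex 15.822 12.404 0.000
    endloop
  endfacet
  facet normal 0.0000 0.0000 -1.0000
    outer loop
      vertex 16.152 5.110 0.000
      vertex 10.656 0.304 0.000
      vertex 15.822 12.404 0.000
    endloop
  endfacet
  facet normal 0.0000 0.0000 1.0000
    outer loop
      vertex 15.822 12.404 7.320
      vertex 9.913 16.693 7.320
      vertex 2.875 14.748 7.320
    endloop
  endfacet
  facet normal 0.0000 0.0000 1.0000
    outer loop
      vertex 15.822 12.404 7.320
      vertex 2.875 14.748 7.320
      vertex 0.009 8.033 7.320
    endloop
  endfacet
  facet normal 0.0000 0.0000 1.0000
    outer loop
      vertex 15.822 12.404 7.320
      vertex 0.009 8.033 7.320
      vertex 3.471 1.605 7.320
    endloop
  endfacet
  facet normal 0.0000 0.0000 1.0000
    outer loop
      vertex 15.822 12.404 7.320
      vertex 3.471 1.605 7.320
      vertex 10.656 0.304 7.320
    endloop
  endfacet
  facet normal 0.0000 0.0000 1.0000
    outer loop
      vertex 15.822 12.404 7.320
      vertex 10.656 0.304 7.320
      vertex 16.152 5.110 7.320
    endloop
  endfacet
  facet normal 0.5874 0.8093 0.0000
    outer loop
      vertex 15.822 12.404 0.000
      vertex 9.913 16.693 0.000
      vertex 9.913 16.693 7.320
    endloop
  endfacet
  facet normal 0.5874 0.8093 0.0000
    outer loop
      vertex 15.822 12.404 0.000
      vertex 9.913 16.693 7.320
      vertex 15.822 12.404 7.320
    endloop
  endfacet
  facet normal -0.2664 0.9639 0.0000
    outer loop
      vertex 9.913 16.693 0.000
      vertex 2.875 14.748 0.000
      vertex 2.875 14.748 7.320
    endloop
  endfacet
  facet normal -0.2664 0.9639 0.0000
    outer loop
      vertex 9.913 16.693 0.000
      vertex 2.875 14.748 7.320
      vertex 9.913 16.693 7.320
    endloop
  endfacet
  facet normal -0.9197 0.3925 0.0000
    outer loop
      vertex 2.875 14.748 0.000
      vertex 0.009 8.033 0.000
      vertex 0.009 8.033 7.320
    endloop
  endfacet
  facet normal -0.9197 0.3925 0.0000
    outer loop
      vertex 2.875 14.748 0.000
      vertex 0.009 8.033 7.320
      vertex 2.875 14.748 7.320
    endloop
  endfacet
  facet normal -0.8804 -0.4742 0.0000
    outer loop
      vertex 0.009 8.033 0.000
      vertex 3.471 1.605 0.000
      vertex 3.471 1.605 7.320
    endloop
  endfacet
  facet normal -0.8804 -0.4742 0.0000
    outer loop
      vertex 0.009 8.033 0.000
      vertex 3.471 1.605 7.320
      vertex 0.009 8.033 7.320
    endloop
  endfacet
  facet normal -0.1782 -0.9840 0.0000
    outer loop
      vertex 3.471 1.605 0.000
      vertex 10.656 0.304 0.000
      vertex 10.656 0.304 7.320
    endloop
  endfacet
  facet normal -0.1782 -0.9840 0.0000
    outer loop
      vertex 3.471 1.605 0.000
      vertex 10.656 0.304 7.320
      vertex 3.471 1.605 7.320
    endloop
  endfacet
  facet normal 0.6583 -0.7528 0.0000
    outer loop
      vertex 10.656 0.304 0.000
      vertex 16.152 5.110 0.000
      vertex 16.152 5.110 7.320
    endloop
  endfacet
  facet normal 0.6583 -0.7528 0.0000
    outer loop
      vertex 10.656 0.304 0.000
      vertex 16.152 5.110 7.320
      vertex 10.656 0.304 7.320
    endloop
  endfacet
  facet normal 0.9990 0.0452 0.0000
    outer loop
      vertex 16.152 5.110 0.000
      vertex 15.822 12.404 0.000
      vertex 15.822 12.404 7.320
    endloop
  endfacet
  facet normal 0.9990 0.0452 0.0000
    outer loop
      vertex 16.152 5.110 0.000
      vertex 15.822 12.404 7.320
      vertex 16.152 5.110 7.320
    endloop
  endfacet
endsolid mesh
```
; perimeter-only toolpath
G21 ; units = mm
G90 ; absolute positioning
G28 ; home
; layer 1
G0 Z0.915
G0 X15.822 Y12.404
G1 X9.913 Y16.693
G1 X2.875 Y14.748
G1 X0.009 Y8.033
G1 X3.471 Y1.605
G1 X10.656 Y0.304
G1 X16.152 Y5.110
G1 X15.822 Y12.404
; layer 2
G0 Z1.830
G0 X15.822 Y12.404
G1 X9.913 Y16.693
G1 X2.875 Y14.748
G1 X0.009 Y8.033
G1 X3.471 Y1.605
G1 X10.656 Y0.304
G1 X16.152 Y5.110
G1 X15.822 Y12.404
; layer 3
G0 Z2.745
G0 X15.822 Y12.404
G1 X9.913 Y16.693
G1 X2.875 Y14.748
G1 X0.009 Y8.033
G1 X3.471 Y1.605
G1 X10.656 Y0.304
G1 X16.152 Y5.110
G1 X15.822 Y12.404
; layer 4
G0 Z3.660
G0 X15.822 Y12.404
G1 X9.913 Y16.693
G1 X2.875 Y14.748
G1 X0.009 Y8.033
G1 X3.471 Y1.605
G1 X10.656 Y0.304
G1 X16.152 Y5.110
G1 X15.822 Y12.404
; layer 5
G0 Z4.575
G0 X15.822 Y12.404
G1 X9.913 Y16.693
G1 X2.875 Y14.748
G1 X0.009 Y8.033
G1 X3.471 Y1.605
G1 X10.656 Y0.304
G1 X16.152 Y5.110
G1 X15.822 Y12.404
; layer 6
G0 Z5.490
G0 X15.822 Y12.404
G1 X9.913 Y16.693
G1 X2.875 Y14.748
G1 X0.009 Y8.033
G1 X3.471 Y1.605
G1 X10.656 Y0.304
G1 X16.152 Y5.110
G1 X15.822 Y12.404
; layer 7
G0 Z6.405
G0 X15.822 Y12.404
G1 X9.913 Y16.693
G1 X2.875 Y14.748
G1 X0.009 Y8.033
G1 X3.471 Y1.605
G1 X10.656 Y0.304
G1 X16.152 Y5.110
G1 X15.822 Y12.404
; layer 8
G0 Z7.320
G0 X15.822 Y12.404
G1 X9.913 Y16.693
G1 X2.875 Y14.748
G1 X0.009 Y8.033
G1 X3.471 Y1.605
G1 X10.656 Y0.304
G1 X16.152 Y5.110
G1 X15.822 Y12.404
M2 ; end

The solid is a regular 7-sided prism (a cylinder approximated with 7 flat sides), circumscribed radius ≈ 8.41 mm, height ≈ 7.32 mm. Slicing at Δz = 0.915 mm — 8 equal slices spanning the solid's height, so layer i sits at z = i·h/8 — gives 8 non-empty perimeters. Each is a 7-segment closed polygon; G0 lifts to the layer z and rapids to the start vertex, then G1 traces the edges.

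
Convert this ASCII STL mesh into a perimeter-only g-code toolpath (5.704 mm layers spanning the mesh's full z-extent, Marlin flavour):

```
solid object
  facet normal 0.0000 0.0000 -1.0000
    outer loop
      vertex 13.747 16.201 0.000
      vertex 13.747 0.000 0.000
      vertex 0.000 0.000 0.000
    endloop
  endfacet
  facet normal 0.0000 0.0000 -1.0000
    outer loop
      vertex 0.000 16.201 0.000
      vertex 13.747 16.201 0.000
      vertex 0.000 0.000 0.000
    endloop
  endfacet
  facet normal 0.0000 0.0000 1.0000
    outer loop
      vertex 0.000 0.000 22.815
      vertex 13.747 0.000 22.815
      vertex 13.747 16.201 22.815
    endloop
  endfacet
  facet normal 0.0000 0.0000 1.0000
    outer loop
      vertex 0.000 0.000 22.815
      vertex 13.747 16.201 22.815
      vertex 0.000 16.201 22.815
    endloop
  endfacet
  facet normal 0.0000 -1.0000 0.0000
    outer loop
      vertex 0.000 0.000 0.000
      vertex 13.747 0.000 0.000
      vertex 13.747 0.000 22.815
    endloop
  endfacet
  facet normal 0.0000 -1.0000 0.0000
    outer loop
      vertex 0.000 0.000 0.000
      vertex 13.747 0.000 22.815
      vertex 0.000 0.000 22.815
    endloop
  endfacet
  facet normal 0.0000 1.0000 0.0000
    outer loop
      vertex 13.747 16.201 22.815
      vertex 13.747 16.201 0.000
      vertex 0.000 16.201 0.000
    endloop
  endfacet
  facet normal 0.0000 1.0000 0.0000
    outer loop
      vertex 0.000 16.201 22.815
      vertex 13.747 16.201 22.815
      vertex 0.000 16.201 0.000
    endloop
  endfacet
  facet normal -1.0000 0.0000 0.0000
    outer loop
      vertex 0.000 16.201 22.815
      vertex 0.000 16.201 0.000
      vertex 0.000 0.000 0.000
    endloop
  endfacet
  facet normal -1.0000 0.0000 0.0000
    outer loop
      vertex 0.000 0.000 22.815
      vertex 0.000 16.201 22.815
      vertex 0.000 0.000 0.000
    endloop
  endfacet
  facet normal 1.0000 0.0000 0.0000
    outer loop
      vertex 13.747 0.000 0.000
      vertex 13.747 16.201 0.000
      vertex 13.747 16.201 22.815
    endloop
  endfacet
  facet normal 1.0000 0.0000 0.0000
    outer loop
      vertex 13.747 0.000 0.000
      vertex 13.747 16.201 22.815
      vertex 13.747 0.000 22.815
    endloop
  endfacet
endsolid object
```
; perimeter-only toolpath
G21 ; units = mm
G90 ; absolute positioning
G28 ; home
; layer 1
G0 Z5.704
G0 X0.000 Y0.000
G1 X13.747 Y0.000
G1 X13.747 Y16.201
G1 X0.000 Y16.201
G1 X0.000 Y0.000
; layer 2
G0 Z11.408
G0 X0.000 Y0.000
G1 X13.747 Y0.000
G1 X13.747 Y16.201
G1 X0.000 Y16.201
G1 X0.000 Y0.000
; layer 3
G0 Z17.111
G0 X0.000 Y0.000
G1 X13.747 Y0.000
G1 X13.747 Y16.201
G1 X0.000 Y16.201
G1 X0.000 Y0.000
; layer 4
G0 Z22.815
G0 X0.000 Y0.000
G1 X13.747 Y0.000
G1 X13.747 Y16.201
G1 X0.000 Y16.201
G1 X0.000 Y0.000
M2 ; end

The solid is a rectangular box, roughly 13.7 × 16.2 mm footprint and 22.8 mm tall. Slicing at Δz = 5.704 mm — 4 equal slices spanning the solid's height, so layer i sits at z = i·h/4 — gives 4 non-empty perimeters. Each is a 4-segment closed polygon; G0 lifts to the layer z and rapids to the start vertex, then G1 traces the edges.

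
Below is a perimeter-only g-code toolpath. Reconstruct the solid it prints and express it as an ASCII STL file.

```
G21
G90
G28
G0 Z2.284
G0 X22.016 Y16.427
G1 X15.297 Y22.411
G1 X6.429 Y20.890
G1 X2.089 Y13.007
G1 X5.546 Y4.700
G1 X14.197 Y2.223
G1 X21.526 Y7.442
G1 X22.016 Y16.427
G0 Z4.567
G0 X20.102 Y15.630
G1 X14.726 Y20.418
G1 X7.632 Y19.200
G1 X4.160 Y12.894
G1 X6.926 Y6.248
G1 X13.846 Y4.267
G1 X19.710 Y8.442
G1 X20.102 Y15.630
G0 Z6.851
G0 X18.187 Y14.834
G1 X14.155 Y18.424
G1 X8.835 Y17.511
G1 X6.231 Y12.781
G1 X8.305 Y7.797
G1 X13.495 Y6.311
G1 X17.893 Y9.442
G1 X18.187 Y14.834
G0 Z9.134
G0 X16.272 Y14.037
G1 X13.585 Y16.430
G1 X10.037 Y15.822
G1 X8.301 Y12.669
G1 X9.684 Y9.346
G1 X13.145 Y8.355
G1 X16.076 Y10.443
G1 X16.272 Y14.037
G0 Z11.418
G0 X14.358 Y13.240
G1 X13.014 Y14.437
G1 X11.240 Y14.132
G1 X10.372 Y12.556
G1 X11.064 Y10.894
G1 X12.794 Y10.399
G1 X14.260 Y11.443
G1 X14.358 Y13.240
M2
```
solid part
  facet normal 0.0000 0.0000 -1.0000
    outer loop
      vertex 5.226 22.579 0.000
      vertex 15.868 24.405 0.000
      vertex 23.931 17.224 0.000
    endloop
  endfacet
  facet normal 0.0000 0.0000 -1.0000
    outer loop
      vertex 0.018 13.120 0.000
      vertex 5.226 22.579 0.000
      vertex 23.931 17.224 0.000
    endloop
  endfacet
  facet normal 0.0000 0.0000 -1.0000
    outer loop
      vertex 4.167 3.151 0.000
      vertex 0.018 13.120 0.000
      vertex 23.931 17.224 0.000
    endloop
  endfacet
  facet normal 0.0000 0.0000 -1.0000
    outer loop
      vertex 14.548 0.179 0.000
      vertex 4.167 3.151 0.000
      vertex 23.931 17.224 0.000
    endloop
  endfacet
  facet normal 0.0000 0.0000 -1.0000
    outer loop
      vertex 23.343 6.442 0.000
      vertex 14.548 0.179 0.000
      vertex 23.931 17.224 0.000
    endloop
  endfacet
  facet normal 0.5147 0.5780 0.6333
    outer loop
      vertex 23.931 17.224 0.000
      vertex 15.868 24.405 0.000
      vertex 12.443 12.443 13.701
    endloop
  endfacet
  facet normal -0.1309 0.7628 0.6333
    outer loop
      vertex 15.868 24.405 0.000
      vertex 5.226 22.579 0.000
      vertex 12.443 12.443 13.701
    endloop
  endfacet
  facet normal -0.6780 0.3733 0.6333
    outer loop
      vertex 5.226 22.579 0.000
      vertex 0.018 13.120 0.000
      vertex 12.443 12.443 13.701
    endloop
  endfacet
  facet normal -0.7145 -0.2974 0.6333
    outer loop
      vertex 0.018 13.120 0.000
      vertex 4.167 3.151 0.000
      vertex 12.443 12.443 13.701
    endloop
  endfacet
  facet normal -0.2130 -0.7440 0.6333
    outer loop
      vertex 4.167 3.151 0.000
      vertex 14.548 0.179 0.000
      vertex 12.443 12.443 13.701
    endloop
  endfacet
  facet normal 0.4489 -0.6304 0.6333
    outer loop
      vertex 14.548 0.179 0.000
      vertex 23.343 6.442 0.000
      vertex 12.443 12.443 13.701
    endloop
  endfacet
  facet normal 0.7728 -0.0421 0.6333
    outer loop
      vertex 23.343 6.442 0.000
      vertex 23.931 17.224 0.000
      vertex 12.443 12.443 13.701
    endloop
  endfacet
endsolid part

The G0 Z moves step by Δz≈2.284 mm. The G1 loops shrink linearly with z, so the solid tapers from its base footprint up to z≈13.7. Closing with a flat bottom cap and the tapered top and triangulating gives 12 facets — a regular 7-sided pyramid, base circumscribed radius ≈ 12.4 mm, apex at z ≈ 13.7 mm.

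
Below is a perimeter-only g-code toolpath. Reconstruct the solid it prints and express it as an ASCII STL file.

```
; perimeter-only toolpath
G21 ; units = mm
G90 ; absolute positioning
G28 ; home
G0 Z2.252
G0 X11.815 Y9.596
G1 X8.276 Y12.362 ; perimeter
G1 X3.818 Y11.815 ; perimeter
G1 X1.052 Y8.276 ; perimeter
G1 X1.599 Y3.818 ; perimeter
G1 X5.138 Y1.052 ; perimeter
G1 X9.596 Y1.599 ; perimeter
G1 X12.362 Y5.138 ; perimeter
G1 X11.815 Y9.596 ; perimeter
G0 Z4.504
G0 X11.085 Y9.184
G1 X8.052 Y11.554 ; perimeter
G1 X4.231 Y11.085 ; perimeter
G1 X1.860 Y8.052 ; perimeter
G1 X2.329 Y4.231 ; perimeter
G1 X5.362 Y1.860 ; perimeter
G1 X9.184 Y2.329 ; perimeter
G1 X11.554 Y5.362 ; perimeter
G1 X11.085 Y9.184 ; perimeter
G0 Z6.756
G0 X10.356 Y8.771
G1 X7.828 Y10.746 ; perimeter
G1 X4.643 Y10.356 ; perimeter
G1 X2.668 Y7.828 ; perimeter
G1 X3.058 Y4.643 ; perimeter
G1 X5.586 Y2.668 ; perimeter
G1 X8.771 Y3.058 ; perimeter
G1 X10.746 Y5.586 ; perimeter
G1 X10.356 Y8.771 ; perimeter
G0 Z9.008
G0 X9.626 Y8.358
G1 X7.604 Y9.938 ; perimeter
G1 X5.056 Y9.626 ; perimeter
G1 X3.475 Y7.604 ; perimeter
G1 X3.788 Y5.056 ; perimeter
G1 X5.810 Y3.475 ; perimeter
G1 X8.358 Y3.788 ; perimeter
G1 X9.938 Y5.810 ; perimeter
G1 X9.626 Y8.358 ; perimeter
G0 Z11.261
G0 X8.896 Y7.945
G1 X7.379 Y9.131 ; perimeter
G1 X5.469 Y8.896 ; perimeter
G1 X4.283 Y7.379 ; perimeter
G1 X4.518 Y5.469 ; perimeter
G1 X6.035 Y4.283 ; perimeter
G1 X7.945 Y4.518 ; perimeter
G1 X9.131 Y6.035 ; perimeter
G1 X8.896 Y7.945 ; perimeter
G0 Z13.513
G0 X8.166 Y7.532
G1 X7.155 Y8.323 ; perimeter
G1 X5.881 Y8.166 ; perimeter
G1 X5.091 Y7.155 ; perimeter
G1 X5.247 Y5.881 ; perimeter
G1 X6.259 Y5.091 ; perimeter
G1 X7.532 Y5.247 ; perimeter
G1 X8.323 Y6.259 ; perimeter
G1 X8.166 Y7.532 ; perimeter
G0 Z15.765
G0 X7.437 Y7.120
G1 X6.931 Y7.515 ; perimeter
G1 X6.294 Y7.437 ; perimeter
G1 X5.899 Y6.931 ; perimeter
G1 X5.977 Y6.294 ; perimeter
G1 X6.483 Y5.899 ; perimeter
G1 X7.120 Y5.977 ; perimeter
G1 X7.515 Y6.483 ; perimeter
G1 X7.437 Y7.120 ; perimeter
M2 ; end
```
solid part
  facet normal 0.0000 0.0000 -1.0000
    outer loop
      vertex 3.405 12.545 0.000
      vertex 8.500 13.170 0.000
      vertex 12.545 10.009 0.000
    endloop
  endfacet
  facet normal 0.0000 0.0000 -1.0000
    outer loop
      vertex 0.244 8.500 0.000
      vertex 3.405 12.545 0.000
      vertex 12.545 10.009 0.000
    endloop
  endfacet
  facet normal 0.0000 0.0000 -1.0000
    outer loop
      vertex 0.869 3.405 0.000
      vertex 0.244 8.500 0.000
      vertex 12.545 10.009 0.000
    endloop
  endfacet
  facet normal 0.0000 0.0000 -1.0000
    outer loop
      vertex 4.914 0.244 0.000
      vertex 0.869 3.405 0.000
      vertex 12.545 10.009 0.000
    endloop
  endfacet
  facet normal 0.0000 0.0000 -1.0000
    outer loop
      vertex 10.009 0.869 0.000
      vertex 4.914 0.244 0.000
      vertex 12.545 10.009 0.000
    endloop
  endfacet
  facet normal 0.0000 0.0000 -1.0000
    outer loop
      vertex 13.170 4.914 0.000
      vertex 10.009 0.869 0.000
      vertex 12.545 10.009 0.000
    endloop
  endfacet
  facet normal 0.5823 0.7451 0.3252
    outer loop
      vertex 12.545 10.009 0.000
      vertex 8.500 13.170 0.000
      vertex 6.707 6.707 18.017
    endloop
  endfacet
  facet normal -0.1151 0.9386 0.3252
    outer loop
      vertex 8.500 13.170 0.000
      vertex 3.405 12.545 0.000
      vertex 6.707 6.707 18.017
    endloop
  endfacet
  facet normal -0.7451 0.5823 0.3252
    outer loop
      vertex 3.405 12.545 0.000
      vertex 0.244 8.500 0.000
      vertex 6.707 6.707 18.017
    endloop
  endfacet
  facet normal -0.9386 -0.1151 0.3252
    outer loop
      vertex 0.244 8.500 0.000
      vertex 0.869 3.405 0.000
      vertex 6.707 6.707 18.017
    endloop
  endfacet
  facet normal -0.5823 -0.7451 0.3252
    outer loop
      vertex 0.869 3.405 0.000
      vertex 4.914 0.244 0.000
      vertex 6.707 6.707 18.017
    endloop
  endfacet
  facet normal 0.1151 -0.9386 0.3252
    outer loop
      vertex 4.914 0.244 0.000
      vertex 10.009 0.869 0.000
      vertex 6.707 6.707 18.017
    endloop
  endfacet
  facet normal 0.7451 -0.5823 0.3252
    outer loop
      vertex 10.009 0.869 0.000
      vertex 13.170 4.914 0.000
      vertex 6.707 6.707 18.017
    endloop
  endfacet
  facet normal 0.9386 0.1151 0.3252
    outer loop
      vertex 13.170 4.914 0.000
      vertex 12.545 10.009 0.000
      vertex 6.707 6.707 18.017
    endloop
  endfacet
endsolid part

The G0 Z moves step by Δz≈2.252 mm. The G1 loops shrink linearly with z, so the solid tapers from its base footprint up to z≈18. Closing with a flat bottom cap and the tapered top and triangulating gives 14 facets — a regular 8-sided pyramid, base circumscribed radius ≈ 6.71 mm, apex at z ≈ 18 mm.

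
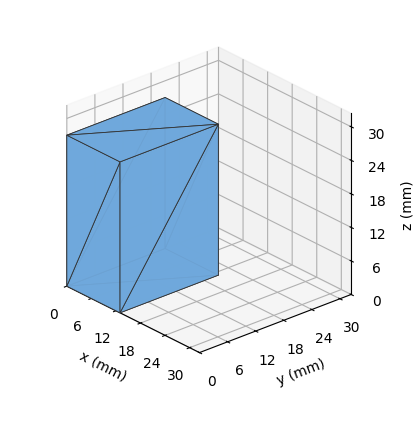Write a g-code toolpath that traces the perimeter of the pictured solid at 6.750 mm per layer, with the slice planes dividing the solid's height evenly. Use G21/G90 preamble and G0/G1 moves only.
Reading the render: the shape is a rectangular box, roughly 13 × 21 mm footprint and 27 mm tall (dimensions read to the nearest mm from the axis ticks). For the g-code, the solid's height is divided into equal slices at the stated Δz and each level perimeter traced with G1 moves after a G0 lift.

; perimeter-only toolpath
G21 ; units = mm
G90 ; absolute positioning
G28 ; home
; layer 1
G0 Z6.750
G0 X0.000 Y0.000
G1 X13.000 Y0.000
G1 X13.000 Y21.000
G1 X0.000 Y21.000
G1 X0.000 Y0.000
; layer 2
G0 Z13.500
G0 X0.000 Y0.000
G1 X13.000 Y0.000
G1 X13.000 Y21.000
G1 X0.000 Y21.000
G1 X0.000 Y0.000
; layer 3
G0 Z20.250
G0 X0.000 Y0.000
G1 X13.000 Y0.000
G1 X13.000 Y21.000
G1 X0.000 Y21.000
G1 X0.000 Y0.000
; layer 4
G0 Z27.000
G0 X0.000 Y0.000
G1 X13.000 Y0.000
G1 X13.000 Y21.000
G1 X0.000 Y21.000
G1 X0.000 Y0.000
M2 ; end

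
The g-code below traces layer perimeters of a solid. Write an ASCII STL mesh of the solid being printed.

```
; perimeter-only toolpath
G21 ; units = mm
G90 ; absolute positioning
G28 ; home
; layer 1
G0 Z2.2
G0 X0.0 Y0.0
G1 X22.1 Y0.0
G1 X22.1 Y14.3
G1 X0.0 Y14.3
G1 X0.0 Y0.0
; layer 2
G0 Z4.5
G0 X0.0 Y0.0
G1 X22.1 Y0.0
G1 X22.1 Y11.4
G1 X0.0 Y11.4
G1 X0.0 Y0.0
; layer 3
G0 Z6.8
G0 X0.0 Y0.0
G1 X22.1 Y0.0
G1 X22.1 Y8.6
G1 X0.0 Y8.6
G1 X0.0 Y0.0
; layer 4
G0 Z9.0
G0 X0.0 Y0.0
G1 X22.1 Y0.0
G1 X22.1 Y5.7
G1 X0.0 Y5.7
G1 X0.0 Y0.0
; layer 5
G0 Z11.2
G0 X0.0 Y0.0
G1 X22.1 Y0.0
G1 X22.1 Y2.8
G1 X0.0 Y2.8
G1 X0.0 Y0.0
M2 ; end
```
solid part
  facet normal 0.0000 0.0000 -1.0000
    outer loop
      vertex 22.1 17.1 0.0
      vertex 22.1 0.0 0.0
      vertex 0.0 0.0 0.0
    endloop
  endfacet
  facet normal 0.0000 0.0000 -1.0000
    outer loop
      vertex 0.0 17.1 0.0
      vertex 22.1 17.1 0.0
      vertex 0.0 0.0 0.0
    endloop
  endfacet
  facet normal 0.0000 -1.0000 0.0000
    outer loop
      vertex 0.0 0.0 0.0
      vertex 22.1 0.0 0.0
      vertex 22.1 0.0 13.5
    endloop
  endfacet
  facet normal 0.0000 -1.0000 0.0000
    outer loop
      vertex 0.0 0.0 0.0
      vertex 22.1 0.0 13.5
      vertex 0.0 0.0 13.5
    endloop
  endfacet
  facet normal 0.0000 0.6196 0.7849
    outer loop
      vertex 0.0 0.0 13.5
      vertex 22.1 0.0 13.5
      vertex 22.1 17.1 0.0
    endloop
  endfacet
  facet normal 0.0000 0.6196 0.7849
    outer loop
      vertex 0.0 0.0 13.5
      vertex 22.1 17.1 0.0
      vertex 0.0 17.1 0.0
    endloop
  endfacet
  facet normal -1.0000 0.0000 0.0000
    outer loop
      vertex 0.0 0.0 13.5
      vertex 0.0 17.1 0.0
      vertex 0.0 0.0 0.0
    endloop
  endfacet
  facet normal 1.0000 0.0000 0.0000
    outer loop
      vertex 22.1 0.0 0.0
      vertex 22.1 17.1 0.0
      vertex 22.1 0.0 13.5
    endloop
  endfacet
endsolid part

The G0 Z moves step by Δz≈2.2 mm. The G1 loops shrink linearly with z, so the solid tapers from its base footprint up to z≈13.5. Closing with a flat bottom cap and the tapered top and triangulating gives 8 facets — a wedge (ramp): 22.1 × 17.1 mm base, rising to 13.5 mm along the y=0 edge and sloping linearly to z=0 at y=17.1.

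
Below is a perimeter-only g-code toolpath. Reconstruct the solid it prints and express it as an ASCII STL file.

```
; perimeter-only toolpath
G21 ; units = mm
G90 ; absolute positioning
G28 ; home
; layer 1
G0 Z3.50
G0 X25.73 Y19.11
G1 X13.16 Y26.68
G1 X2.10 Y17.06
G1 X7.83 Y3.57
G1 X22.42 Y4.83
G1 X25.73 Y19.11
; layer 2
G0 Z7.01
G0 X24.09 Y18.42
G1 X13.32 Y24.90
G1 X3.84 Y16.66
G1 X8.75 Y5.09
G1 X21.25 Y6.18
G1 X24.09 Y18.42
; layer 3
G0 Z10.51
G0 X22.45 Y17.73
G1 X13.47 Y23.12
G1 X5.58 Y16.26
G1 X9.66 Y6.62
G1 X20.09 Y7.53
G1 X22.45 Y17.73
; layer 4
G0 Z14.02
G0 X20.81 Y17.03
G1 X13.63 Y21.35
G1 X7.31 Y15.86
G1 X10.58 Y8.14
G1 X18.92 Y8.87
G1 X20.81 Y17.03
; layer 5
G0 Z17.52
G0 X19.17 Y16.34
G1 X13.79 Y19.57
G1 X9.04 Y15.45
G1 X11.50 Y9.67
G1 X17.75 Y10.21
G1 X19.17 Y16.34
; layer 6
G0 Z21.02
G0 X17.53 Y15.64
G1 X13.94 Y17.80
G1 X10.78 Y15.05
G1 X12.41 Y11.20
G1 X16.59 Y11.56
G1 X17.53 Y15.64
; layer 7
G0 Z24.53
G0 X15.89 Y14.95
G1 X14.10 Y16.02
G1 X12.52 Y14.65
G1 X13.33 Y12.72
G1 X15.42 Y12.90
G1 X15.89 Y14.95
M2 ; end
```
solid part
  facet normal 0.0000 0.0000 -1.0000
    outer loop
      vertex 0.37 17.46 0.00
      vertex 13.01 28.45 0.00
      vertex 27.37 19.81 0.00
    endloop
  endfacet
  facet normal 0.0000 0.0000 -1.0000
    outer loop
      vertex 6.91 2.04 0.00
      vertex 0.37 17.46 0.00
      vertex 27.37 19.81 0.00
    endloop
  endfacet
  facet normal 0.0000 0.0000 -1.0000
    outer loop
      vertex 23.59 3.49 0.00
      vertex 6.91 2.04 0.00
      vertex 27.37 19.81 0.00
    endloop
  endfacet
  facet normal 0.4768 0.7925 0.3804
    outer loop
      vertex 27.37 19.81 0.00
      vertex 13.01 28.45 0.00
      vertex 14.25 14.25 28.03
    endloop
  endfacet
  facet normal -0.6068 0.6979 0.3804
    outer loop
      vertex 13.01 28.45 0.00
      vertex 0.37 17.46 0.00
      vertex 14.25 14.25 28.03
    endloop
  endfacet
  facet normal -0.8515 -0.3611 0.3803
    outer loop
      vertex 0.37 17.46 0.00
      vertex 6.91 2.04 0.00
      vertex 14.25 14.25 28.03
    endloop
  endfacet
  facet normal 0.0801 -0.9214 0.3804
    outer loop
      vertex 6.91 2.04 0.00
      vertex 23.59 3.49 0.00
      vertex 14.25 14.25 28.03
    endloop
  endfacet
  facet normal 0.9010 -0.2087 0.3803
    outer loop
      vertex 23.59 3.49 0.00
      vertex 27.37 19.81 0.00
      vertex 14.25 14.25 28.03
    endloop
  endfacet
endsolid part

The G0 Z moves step by Δz≈3.50 mm. The G1 loops shrink linearly with z, so the solid tapers from its base footprint up to z≈28. Closing with a flat bottom cap and the tapered top and triangulating gives 8 facets — a regular 5-sided pyramid, base circumscribed radius ≈ 14.2 mm, apex at z ≈ 28 mm.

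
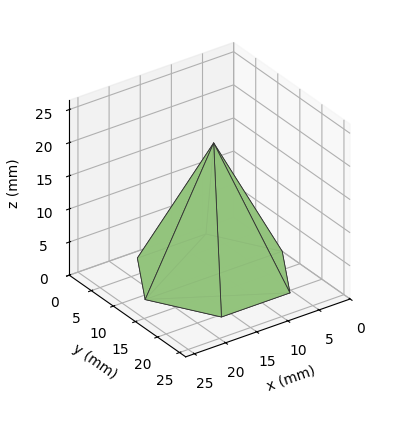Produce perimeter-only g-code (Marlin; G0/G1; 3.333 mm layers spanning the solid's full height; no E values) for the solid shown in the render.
Reading the render: the shape is a regular 6-sided pyramid, base circumscribed radius ≈ 11 mm, apex at z ≈ 20 mm (dimensions read to the nearest mm from the axis ticks). For the g-code, the solid's height is divided into equal slices at the stated Δz and each level perimeter traced with G1 moves after a G0 lift.

; perimeter-only toolpath
G21 ; units = mm
G90 ; absolute positioning
G28 ; home
; layer 1
G0 Z3.333
G0 X20.167 Y11.000
G1 X15.583 Y18.938
G1 X6.417 Y18.938
G1 X1.833 Y11.000
G1 X6.417 Y3.062
G1 X15.583 Y3.062
G1 X20.167 Y11.000
; layer 2
G0 Z6.667
G0 X18.333 Y11.000
G1 X14.667 Y17.351
G1 X7.333 Y17.351
G1 X3.667 Y11.000
G1 X7.333 Y4.649
G1 X14.667 Y4.649
G1 X18.333 Y11.000
; layer 3
G0 Z10.000
G0 X16.500 Y11.000
G1 X13.750 Y15.763
G1 X8.250 Y15.763
G1 X5.500 Y11.000
G1 X8.250 Y6.237
G1 X13.750 Y6.237
G1 X16.500 Y11.000
; layer 4
G0 Z13.333
G0 X14.667 Y11.000
G1 X12.833 Y14.175
G1 X9.167 Y14.175
G1 X7.333 Y11.000
G1 X9.167 Y7.825
G1 X12.833 Y7.825
G1 X14.667 Y11.000
; layer 5
G0 Z16.667
G0 X12.833 Y11.000
G1 X11.917 Y12.588
G1 X10.083 Y12.588
G1 X9.167 Y11.000
G1 X10.083 Y9.412
G1 X11.917 Y9.412
G1 X12.833 Y11.000
M2 ; end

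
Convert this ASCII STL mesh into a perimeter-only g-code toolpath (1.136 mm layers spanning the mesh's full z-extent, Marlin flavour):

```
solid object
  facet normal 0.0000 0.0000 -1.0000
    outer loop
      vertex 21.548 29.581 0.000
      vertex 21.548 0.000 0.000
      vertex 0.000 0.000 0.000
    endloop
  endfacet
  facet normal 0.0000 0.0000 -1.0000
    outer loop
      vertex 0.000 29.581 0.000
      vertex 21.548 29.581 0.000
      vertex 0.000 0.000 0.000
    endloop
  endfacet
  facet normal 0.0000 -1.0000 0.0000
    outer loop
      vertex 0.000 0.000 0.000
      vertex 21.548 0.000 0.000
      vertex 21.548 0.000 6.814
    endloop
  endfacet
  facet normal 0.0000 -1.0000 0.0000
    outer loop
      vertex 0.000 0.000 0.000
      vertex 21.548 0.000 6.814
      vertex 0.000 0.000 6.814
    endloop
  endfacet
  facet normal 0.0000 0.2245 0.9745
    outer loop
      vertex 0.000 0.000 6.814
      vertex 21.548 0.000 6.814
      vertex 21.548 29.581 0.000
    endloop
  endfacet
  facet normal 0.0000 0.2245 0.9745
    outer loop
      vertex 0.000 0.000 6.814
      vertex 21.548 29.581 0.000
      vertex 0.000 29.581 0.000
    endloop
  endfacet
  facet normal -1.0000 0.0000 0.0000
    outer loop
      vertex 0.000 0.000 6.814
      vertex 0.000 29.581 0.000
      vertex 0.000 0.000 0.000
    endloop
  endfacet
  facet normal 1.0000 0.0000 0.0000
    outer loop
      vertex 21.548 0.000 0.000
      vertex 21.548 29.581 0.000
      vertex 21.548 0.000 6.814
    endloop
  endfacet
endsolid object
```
; perimeter-only toolpath
G21 ; units = mm
G90 ; absolute positioning
G28 ; home
; layer 1
G0 Z1.136
G0 X0.000 Y0.000
G1 X21.548 Y0.000
G1 X21.548 Y24.651
G1 X0.000 Y24.651
G1 X0.000 Y0.000
; layer 2
G0 Z2.271
G0 X0.000 Y0.000
G1 X21.548 Y0.000
G1 X21.548 Y19.721
G1 X0.000 Y19.721
G1 X0.000 Y0.000
; layer 3
G0 Z3.407
G0 X0.000 Y0.000
G1 X21.548 Y0.000
G1 X21.548 Y14.790
G1 X0.000 Y14.790
G1 X0.000 Y0.000
; layer 4
G0 Z4.543
G0 X0.000 Y0.000
G1 X21.548 Y0.000
G1 X21.548 Y9.860
G1 X0.000 Y9.860
G1 X0.000 Y0.000
; layer 5
G0 Z5.678
G0 X0.000 Y0.000
G1 X21.548 Y0.000
G1 X21.548 Y4.930
G1 X0.000 Y4.930
G1 X0.000 Y0.000
M2 ; end

The solid is a wedge (ramp): 21.5 × 29.6 mm base, rising to 6.81 mm along the y=0 edge and sloping linearly to z=0 at y=29.6. Slicing at Δz = 1.136 mm — 6 equal slices spanning the solid's height, so layer i sits at z = i·h/6 — gives 5 non-empty perimeters. Each is a 4-segment closed polygon; G0 lifts to the layer z and rapids to the start vertex, then G1 traces the edges. The cross-section shrinks linearly with z (the slice at the apex is degenerate and omitted).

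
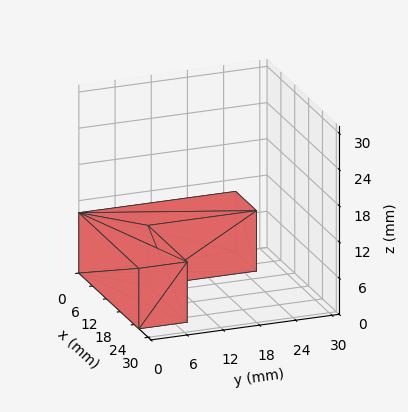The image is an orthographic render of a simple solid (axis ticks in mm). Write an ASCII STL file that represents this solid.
Reading the render: the shape is an L-shaped prism: outer 26 × 26 mm, arm thicknesses ≈ 8 mm (horizontal) and 9 mm (vertical), extruded 10 mm in z (dimensions read to the nearest mm from the axis ticks). For the STL, each face is triangulated and given an outward normal.

solid part
  facet normal 0.0000 0.0000 -1.0000
    outer loop
      vertex 26.00 8.00 0.00
      vertex 26.00 0.00 0.00
      vertex 0.00 0.00 0.00
    endloop
  endfacet
  facet normal 0.0000 0.0000 -1.0000
    outer loop
      vertex 9.00 8.00 0.00
      vertex 26.00 8.00 0.00
      vertex 0.00 0.00 0.00
    endloop
  endfacet
  facet normal 0.0000 0.0000 -1.0000
    outer loop
      vertex 9.00 26.00 0.00
      vertex 9.00 8.00 0.00
      vertex 0.00 0.00 0.00
    endloop
  endfacet
  facet normal 0.0000 0.0000 -1.0000
    outer loop
      vertex 0.00 26.00 0.00
      vertex 9.00 26.00 0.00
      vertex 0.00 0.00 0.00
    endloop
  endfacet
  facet normal 0.0000 0.0000 1.0000
    outer loop
      vertex 0.00 0.00 10.00
      vertex 26.00 0.00 10.00
      vertex 26.00 8.00 10.00
    endloop
  endfacet
  facet normal 0.0000 0.0000 1.0000
    outer loop
      vertex 0.00 0.00 10.00
      vertex 26.00 8.00 10.00
      vertex 9.00 8.00 10.00
    endloop
  endfacet
  facet normal 0.0000 0.0000 1.0000
    outer loop
      vertex 0.00 0.00 10.00
      vertex 9.00 8.00 10.00
      vertex 9.00 26.00 10.00
    endloop
  endfacet
  facet normal 0.0000 0.0000 1.0000
    outer loop
      vertex 0.00 0.00 10.00
      vertex 9.00 26.00 10.00
      vertex 0.00 26.00 10.00
    endloop
  endfacet
  facet normal 0.0000 -1.0000 0.0000
    outer loop
      vertex 0.00 0.00 0.00
      vertex 26.00 0.00 0.00
      vertex 26.00 0.00 10.00
    endloop
  endfacet
  facet normal 0.0000 -1.0000 0.0000
    outer loop
      vertex 0.00 0.00 0.00
      vertex 26.00 0.00 10.00
      vertex 0.00 0.00 10.00
    endloop
  endfacet
  facet normal 1.0000 0.0000 0.0000
    outer loop
      vertex 26.00 0.00 0.00
      vertex 26.00 8.00 0.00
      vertex 26.00 8.00 10.00
    endloop
  endfacet
  facet normal 1.0000 0.0000 0.0000
    outer loop
      vertex 26.00 0.00 0.00
      vertex 26.00 8.00 10.00
      vertex 26.00 0.00 10.00
    endloop
  endfacet
  facet normal 0.0000 1.0000 0.0000
    outer loop
      vertex 26.00 8.00 0.00
      vertex 9.00 8.00 0.00
      vertex 9.00 8.00 10.00
    endloop
  endfacet
  facet normal 0.0000 1.0000 0.0000
    outer loop
      vertex 26.00 8.00 0.00
      vertex 9.00 8.00 10.00
      vertex 26.00 8.00 10.00
    endloop
  endfacet
  facet normal 1.0000 0.0000 0.0000
    outer loop
      vertex 9.00 8.00 0.00
      vertex 9.00 26.00 0.00
      vertex 9.00 26.00 10.00
    endloop
  endfacet
  facet normal 1.0000 0.0000 0.0000
    outer loop
      vertex 9.00 8.00 0.00
      vertex 9.00 26.00 10.00
      vertex 9.00 8.00 10.00
    endloop
  endfacet
  facet normal 0.0000 1.0000 0.0000
    outer loop
      vertex 9.00 26.00 0.00
      vertex 0.00 26.00 0.00
      vertex 0.00 26.00 10.00
    endloop
  endfacet
  facet normal 0.0000 1.0000 0.0000
    outer loop
      vertex 9.00 26.00 0.00
      vertex 0.00 26.00 10.00
      vertex 9.00 26.00 10.00
    endloop
  endfacet
  facet normal -1.0000 0.0000 0.0000
    outer loop
      vertex 0.00 26.00 0.00
      vertex 0.00 0.00 0.00
      vertex 0.00 0.00 10.00
    endloop
  endfacet
  facet normal -1.0000 0.0000 0.0000
    outer loop
      vertex 0.00 26.00 0.00
      vertex 0.00 0.00 10.00
      vertex 0.00 26.00 10.00
    endloop
  endfacet
endsolid part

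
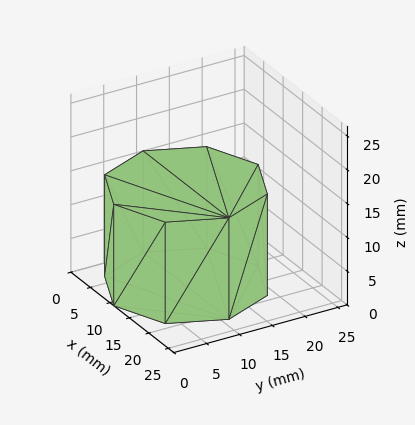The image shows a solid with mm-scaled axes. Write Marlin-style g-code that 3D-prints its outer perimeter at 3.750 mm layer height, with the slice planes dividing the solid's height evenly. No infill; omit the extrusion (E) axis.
Reading the render: the shape is a regular 8-sided prism (a cylinder approximated with 8 flat sides), circumscribed radius ≈ 11 mm, height ≈ 15 mm (dimensions read to the nearest mm from the axis ticks). For the g-code, the solid's height is divided into equal slices at the stated Δz and each level perimeter traced with G1 moves after a G0 lift.

; perimeter-only toolpath
G21 ; units = mm
G90 ; absolute positioning
G28 ; home
; layer 1
G0 Z3.750
G0 X22.000 Y11.000
G1 X18.778 Y18.778
G1 X11.000 Y22.000
G1 X3.222 Y18.778
G1 X0.000 Y11.000
G1 X3.222 Y3.222
G1 X11.000 Y0.000
G1 X18.778 Y3.222
G1 X22.000 Y11.000
; layer 2
G0 Z7.500
G0 X22.000 Y11.000
G1 X18.778 Y18.778
G1 X11.000 Y22.000
G1 X3.222 Y18.778
G1 X0.000 Y11.000
G1 X3.222 Y3.222
G1 X11.000 Y0.000
G1 X18.778 Y3.222
G1 X22.000 Y11.000
; layer 3
G0 Z11.250
G0 X22.000 Y11.000
G1 X18.778 Y18.778
G1 X11.000 Y22.000
G1 X3.222 Y18.778
G1 X0.000 Y11.000
G1 X3.222 Y3.222
G1 X11.000 Y0.000
G1 X18.778 Y3.222
G1 X22.000 Y11.000
; layer 4
G0 Z15.000
G0 X22.000 Y11.000
G1 X18.778 Y18.778
G1 X11.000 Y22.000
G1 X3.222 Y18.778
G1 X0.000 Y11.000
G1 X3.222 Y3.222
G1 X11.000 Y0.000
G1 X18.778 Y3.222
G1 X22.000 Y11.000
M2 ; end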